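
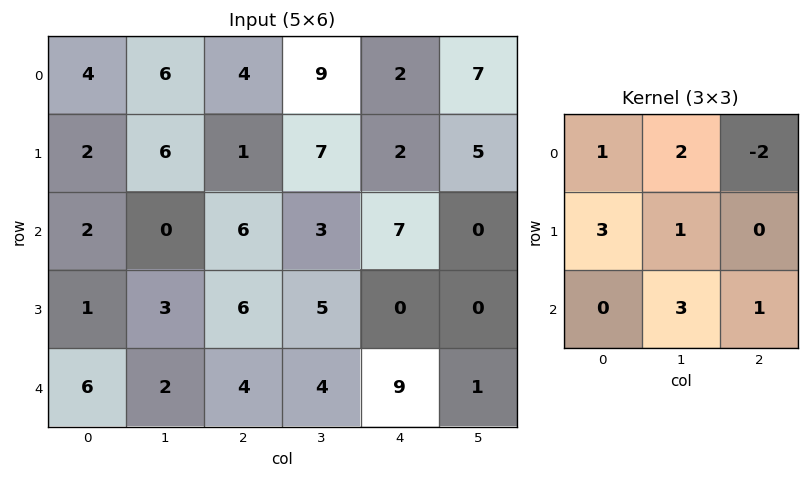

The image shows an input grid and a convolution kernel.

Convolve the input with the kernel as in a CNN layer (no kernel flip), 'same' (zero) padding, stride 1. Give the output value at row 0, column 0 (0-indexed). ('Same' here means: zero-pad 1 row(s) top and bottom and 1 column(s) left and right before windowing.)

16

The receptive field on the zero-padded input at this output position is [0 0 0 / 0 4 6 / 0 2 6]. Elementwise product with the kernel and sum: 0·1 + 0·2 + 0·-2 + 0·3 + 4·1 + 2·3 + 6·1.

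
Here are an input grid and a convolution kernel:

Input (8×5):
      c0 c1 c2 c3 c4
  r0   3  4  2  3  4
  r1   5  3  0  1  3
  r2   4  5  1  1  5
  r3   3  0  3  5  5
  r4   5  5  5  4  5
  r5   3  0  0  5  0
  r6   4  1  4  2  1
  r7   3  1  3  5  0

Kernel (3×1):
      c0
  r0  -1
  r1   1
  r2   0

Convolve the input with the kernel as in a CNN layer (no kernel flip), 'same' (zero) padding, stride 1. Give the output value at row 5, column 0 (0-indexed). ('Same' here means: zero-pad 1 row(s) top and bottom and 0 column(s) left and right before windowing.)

The receptive field on the zero-padded input at this output position is [5 / 3 / 4]. Elementwise product with the kernel and sum: 5·-1 + 3·1.

-2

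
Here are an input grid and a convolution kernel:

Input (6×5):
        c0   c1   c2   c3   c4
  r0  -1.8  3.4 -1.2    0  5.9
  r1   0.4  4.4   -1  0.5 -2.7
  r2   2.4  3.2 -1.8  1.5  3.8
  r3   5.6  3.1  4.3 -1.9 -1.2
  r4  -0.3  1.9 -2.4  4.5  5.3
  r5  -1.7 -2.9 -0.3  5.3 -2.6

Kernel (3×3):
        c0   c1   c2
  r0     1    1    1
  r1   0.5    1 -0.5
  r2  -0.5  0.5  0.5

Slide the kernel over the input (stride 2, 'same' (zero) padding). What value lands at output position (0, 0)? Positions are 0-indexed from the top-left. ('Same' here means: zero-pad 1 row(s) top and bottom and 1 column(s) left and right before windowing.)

The receptive field on the zero-padded input at this output position is [0 0 0 / 0 -1.8 3.4 / 0 0.4 4.4]. Elementwise product with the kernel and sum: 0·1 + 0·1 + 0·1 + 0·0.5 + -1.8·1 + 3.4·-0.5 + 0·-0.5 + 0.4·0.5 + 4.4·0.5.

-1.1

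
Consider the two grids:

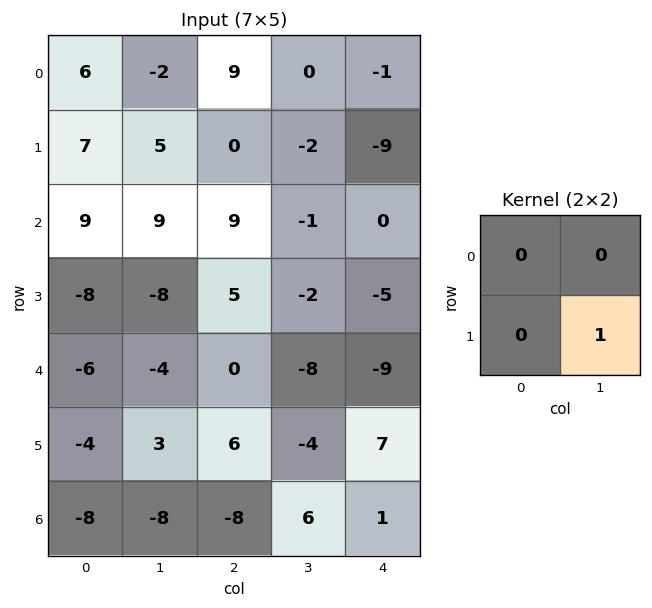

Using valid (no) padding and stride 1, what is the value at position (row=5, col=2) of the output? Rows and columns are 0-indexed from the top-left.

The receptive field on the input at this output position is [6 -4 / -8 6]. Elementwise product with the kernel and sum: 6·1.

6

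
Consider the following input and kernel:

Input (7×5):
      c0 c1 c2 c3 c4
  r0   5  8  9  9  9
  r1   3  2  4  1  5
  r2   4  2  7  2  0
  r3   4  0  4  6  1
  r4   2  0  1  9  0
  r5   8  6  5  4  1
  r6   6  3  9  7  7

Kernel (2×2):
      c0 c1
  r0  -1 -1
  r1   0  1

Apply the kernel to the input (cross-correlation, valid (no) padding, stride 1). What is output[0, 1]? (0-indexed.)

The receptive field on the input at this output position is [8 9 / 2 4]. Elementwise product with the kernel and sum: 8·-1 + 9·-1 + 4·1.

-13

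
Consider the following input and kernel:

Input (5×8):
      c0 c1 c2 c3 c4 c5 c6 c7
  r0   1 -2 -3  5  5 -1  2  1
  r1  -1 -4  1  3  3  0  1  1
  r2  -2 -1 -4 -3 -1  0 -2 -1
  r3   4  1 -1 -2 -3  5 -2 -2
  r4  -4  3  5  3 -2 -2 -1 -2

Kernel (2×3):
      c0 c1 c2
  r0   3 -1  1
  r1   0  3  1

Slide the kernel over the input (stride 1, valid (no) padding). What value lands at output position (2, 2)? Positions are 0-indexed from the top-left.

The receptive field on the input at this output position is [-4 -3 -1 / -1 -2 -3]. Elementwise product with the kernel and sum: -4·3 + -3·-1 + -1·1 + -2·3 + -3·1.

-19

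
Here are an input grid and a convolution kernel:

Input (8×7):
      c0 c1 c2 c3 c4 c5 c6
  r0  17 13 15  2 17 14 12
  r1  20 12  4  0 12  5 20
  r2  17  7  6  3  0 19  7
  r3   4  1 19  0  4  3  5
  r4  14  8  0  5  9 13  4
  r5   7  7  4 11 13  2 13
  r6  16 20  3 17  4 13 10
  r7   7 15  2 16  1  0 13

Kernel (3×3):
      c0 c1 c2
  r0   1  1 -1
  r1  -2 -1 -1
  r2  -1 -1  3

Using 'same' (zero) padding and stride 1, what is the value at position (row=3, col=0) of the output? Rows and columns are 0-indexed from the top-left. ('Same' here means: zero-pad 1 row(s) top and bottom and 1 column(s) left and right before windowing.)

The receptive field on the zero-padded input at this output position is [0 17 7 / 0 4 1 / 0 14 8]. Elementwise product with the kernel and sum: 0·1 + 17·1 + 7·-1 + 0·-2 + 4·-1 + 1·-1 + 0·-1 + 14·-1 + 8·3.

15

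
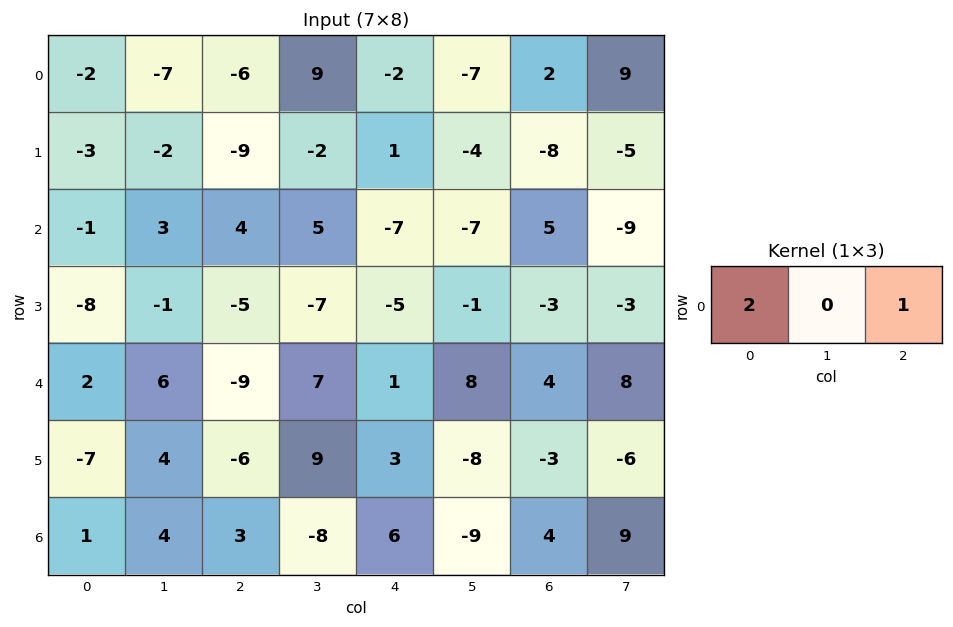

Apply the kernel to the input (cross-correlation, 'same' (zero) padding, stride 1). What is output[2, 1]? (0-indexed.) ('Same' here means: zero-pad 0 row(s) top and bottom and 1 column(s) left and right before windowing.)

The receptive field on the zero-padded input at this output position is [-1 3 4]. Elementwise product with the kernel and sum: -1·2 + 4·1.

2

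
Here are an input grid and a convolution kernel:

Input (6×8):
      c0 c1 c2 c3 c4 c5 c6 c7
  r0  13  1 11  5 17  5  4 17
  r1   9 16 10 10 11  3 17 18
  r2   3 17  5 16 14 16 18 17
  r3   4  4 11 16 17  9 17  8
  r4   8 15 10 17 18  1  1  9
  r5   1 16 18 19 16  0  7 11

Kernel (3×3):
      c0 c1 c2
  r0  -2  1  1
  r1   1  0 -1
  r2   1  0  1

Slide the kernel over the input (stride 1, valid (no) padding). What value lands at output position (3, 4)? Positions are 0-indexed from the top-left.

The receptive field on the input at this output position is [17 9 17 / 18 1 1 / 16 0 7]. Elementwise product with the kernel and sum: 17·-2 + 9·1 + 17·1 + 18·1 + 1·-1 + 16·1 + 7·1.

32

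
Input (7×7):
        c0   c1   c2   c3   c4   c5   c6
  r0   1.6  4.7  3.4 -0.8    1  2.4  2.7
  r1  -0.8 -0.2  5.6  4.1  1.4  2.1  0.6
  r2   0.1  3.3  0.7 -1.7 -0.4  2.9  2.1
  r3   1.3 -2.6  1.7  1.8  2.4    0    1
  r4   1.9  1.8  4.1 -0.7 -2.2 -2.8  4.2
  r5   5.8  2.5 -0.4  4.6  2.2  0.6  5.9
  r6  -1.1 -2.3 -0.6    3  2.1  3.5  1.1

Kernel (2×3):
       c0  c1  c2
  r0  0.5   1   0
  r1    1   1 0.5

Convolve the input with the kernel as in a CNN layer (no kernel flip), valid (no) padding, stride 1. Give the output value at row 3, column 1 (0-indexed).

The receptive field on the input at this output position is [-2.6 1.7 1.8 / 1.8 4.1 -0.7]. Elementwise product with the kernel and sum: -2.6·0.5 + 1.7·1 + 1.8·1 + 4.1·1 + -0.7·0.5.

5.95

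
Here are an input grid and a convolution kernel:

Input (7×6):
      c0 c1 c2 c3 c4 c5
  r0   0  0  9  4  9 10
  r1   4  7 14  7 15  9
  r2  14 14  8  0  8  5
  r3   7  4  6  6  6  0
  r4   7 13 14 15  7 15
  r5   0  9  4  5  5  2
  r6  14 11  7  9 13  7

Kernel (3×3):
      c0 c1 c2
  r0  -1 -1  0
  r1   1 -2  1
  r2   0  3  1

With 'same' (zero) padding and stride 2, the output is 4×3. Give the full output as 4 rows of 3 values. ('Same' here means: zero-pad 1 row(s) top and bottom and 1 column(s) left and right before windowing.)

19 35 50
7 1 -15
1 7 21
-17 -7 -20

Output[0,0]: The receptive field on the zero-padded input at this output position is [0 0 0 / 0 0 0 / 0 4 7]. Elementwise product with the kernel and sum: 0·-1 + 0·-1 + 0·1 + 0·-2 + 0·1 + 4·3 + 7·1.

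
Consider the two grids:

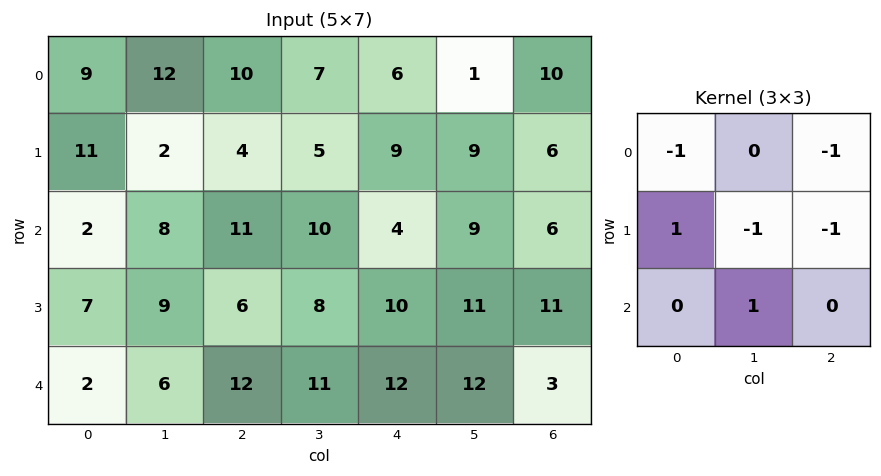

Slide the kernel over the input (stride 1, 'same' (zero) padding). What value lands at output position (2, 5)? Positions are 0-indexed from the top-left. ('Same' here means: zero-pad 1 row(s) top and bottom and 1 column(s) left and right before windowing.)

-15

The receptive field on the zero-padded input at this output position is [9 9 6 / 4 9 6 / 10 11 11]. Elementwise product with the kernel and sum: 9·-1 + 6·-1 + 4·1 + 9·-1 + 6·-1 + 11·1.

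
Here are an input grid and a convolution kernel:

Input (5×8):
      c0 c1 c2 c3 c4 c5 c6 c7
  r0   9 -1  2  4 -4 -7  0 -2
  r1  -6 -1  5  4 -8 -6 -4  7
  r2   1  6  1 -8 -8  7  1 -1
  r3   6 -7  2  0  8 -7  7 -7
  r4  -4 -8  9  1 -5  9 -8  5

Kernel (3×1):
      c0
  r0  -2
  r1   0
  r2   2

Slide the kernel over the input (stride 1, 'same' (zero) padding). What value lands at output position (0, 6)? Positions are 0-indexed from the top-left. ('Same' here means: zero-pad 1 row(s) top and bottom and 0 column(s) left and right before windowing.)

The receptive field on the zero-padded input at this output position is [0 / 0 / -4]. Elementwise product with the kernel and sum: 0·-2 + -4·2.

-8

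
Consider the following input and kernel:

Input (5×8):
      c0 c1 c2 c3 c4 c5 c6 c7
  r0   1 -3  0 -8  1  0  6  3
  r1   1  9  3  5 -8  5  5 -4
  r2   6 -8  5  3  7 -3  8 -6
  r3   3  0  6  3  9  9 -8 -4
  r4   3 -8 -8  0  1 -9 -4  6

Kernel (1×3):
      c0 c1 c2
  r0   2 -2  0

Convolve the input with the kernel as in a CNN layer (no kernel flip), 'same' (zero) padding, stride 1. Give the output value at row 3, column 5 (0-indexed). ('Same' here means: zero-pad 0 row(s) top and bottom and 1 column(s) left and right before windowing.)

The receptive field on the zero-padded input at this output position is [9 9 -8]. Elementwise product with the kernel and sum: 9·2 + 9·-2.

0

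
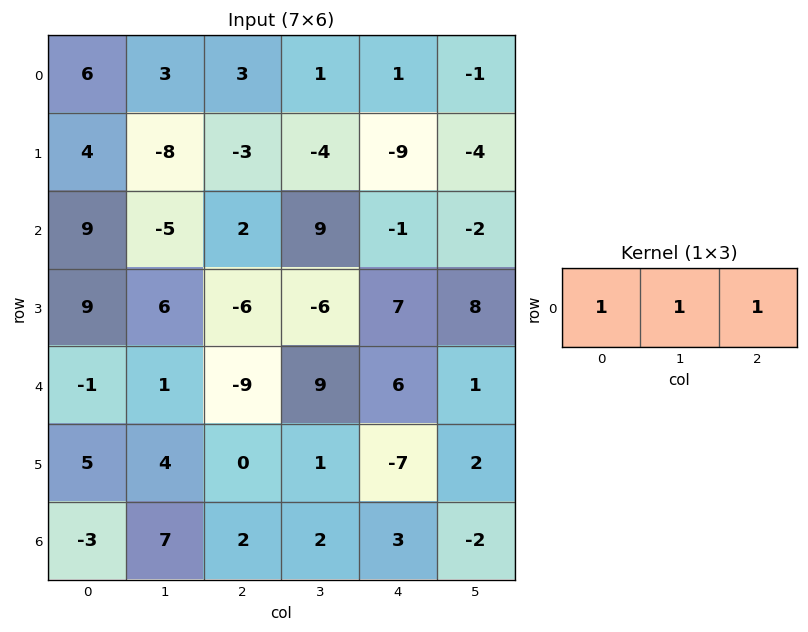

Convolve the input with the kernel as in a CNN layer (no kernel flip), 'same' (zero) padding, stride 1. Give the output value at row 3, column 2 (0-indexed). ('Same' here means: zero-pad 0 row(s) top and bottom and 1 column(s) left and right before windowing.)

The receptive field on the zero-padded input at this output position is [6 -6 -6]. Elementwise product with the kernel and sum: 6·1 + -6·1 + -6·1.

-6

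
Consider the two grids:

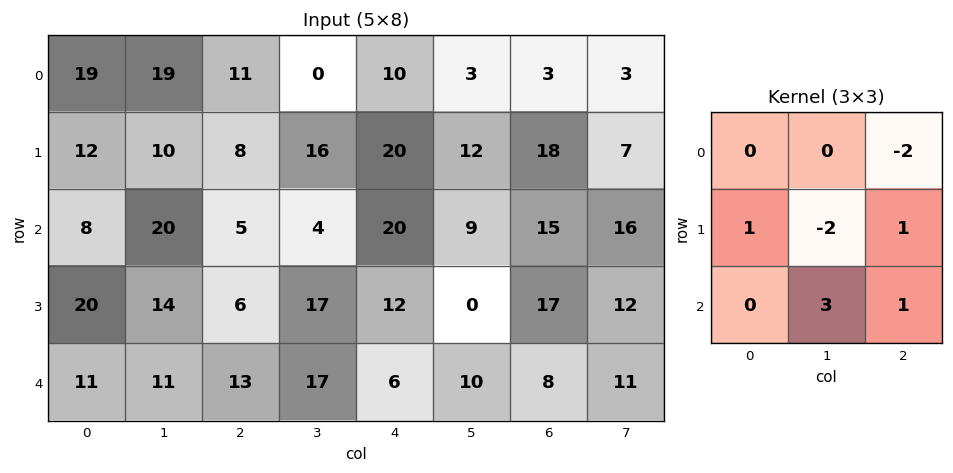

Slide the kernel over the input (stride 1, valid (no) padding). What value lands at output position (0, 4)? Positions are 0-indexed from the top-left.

The receptive field on the input at this output position is [10 3 3 / 20 12 18 / 20 9 15]. Elementwise product with the kernel and sum: 3·-2 + 20·1 + 12·-2 + 18·1 + 9·3 + 15·1.

50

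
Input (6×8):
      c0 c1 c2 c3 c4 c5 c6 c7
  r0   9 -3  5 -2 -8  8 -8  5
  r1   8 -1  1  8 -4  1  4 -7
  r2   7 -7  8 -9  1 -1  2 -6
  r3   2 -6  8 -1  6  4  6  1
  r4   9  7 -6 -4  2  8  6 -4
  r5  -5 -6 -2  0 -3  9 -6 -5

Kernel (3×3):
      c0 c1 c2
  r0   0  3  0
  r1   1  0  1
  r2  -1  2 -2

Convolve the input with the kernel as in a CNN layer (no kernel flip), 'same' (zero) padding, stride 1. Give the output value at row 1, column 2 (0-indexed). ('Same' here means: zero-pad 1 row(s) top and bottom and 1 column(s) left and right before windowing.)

63

The receptive field on the zero-padded input at this output position is [-3 5 -2 / -1 1 8 / -7 8 -9]. Elementwise product with the kernel and sum: 5·3 + -1·1 + 8·1 + -7·-1 + 8·2 + -9·-2.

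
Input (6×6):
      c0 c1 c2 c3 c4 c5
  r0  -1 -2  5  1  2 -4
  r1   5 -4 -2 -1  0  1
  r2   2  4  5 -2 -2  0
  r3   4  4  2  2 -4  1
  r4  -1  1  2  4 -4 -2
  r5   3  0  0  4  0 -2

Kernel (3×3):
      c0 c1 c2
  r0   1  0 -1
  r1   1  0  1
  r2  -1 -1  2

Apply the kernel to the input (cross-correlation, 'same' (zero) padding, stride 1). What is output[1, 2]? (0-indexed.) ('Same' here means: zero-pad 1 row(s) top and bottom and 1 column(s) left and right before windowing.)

The receptive field on the zero-padded input at this output position is [-2 5 1 / -4 -2 -1 / 4 5 -2]. Elementwise product with the kernel and sum: -2·1 + 1·-1 + -4·1 + -1·1 + 4·-1 + 5·-1 + -2·2.

-21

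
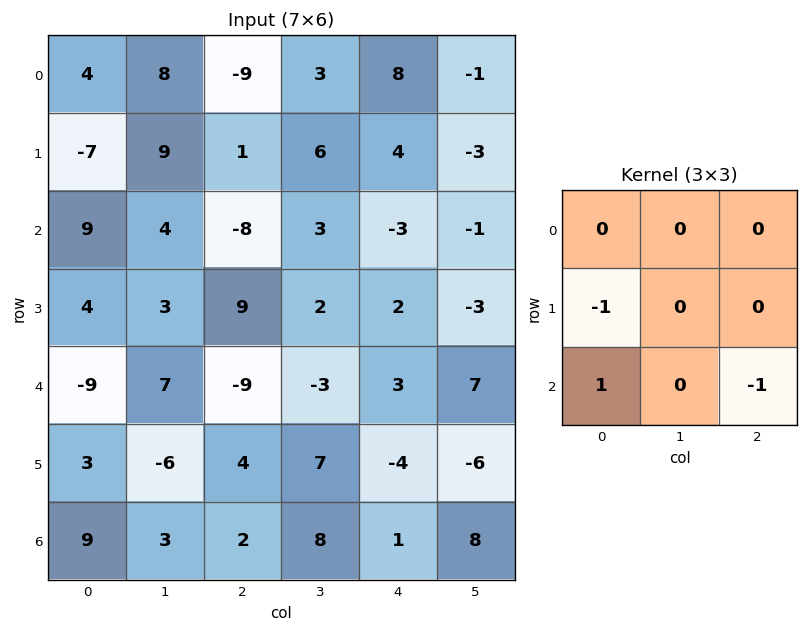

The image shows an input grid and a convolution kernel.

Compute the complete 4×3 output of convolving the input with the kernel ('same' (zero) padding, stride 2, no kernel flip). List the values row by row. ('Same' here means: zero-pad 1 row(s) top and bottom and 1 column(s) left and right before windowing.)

Output[0,0]: The receptive field on the zero-padded input at this output position is [0 0 0 / 0 4 8 / 0 -7 9]. Elementwise product with the kernel and sum: 0·-1 + 0·1 + 9·-1.

-9 -5 6
-3 -3 2
6 -20 16
0 -3 -8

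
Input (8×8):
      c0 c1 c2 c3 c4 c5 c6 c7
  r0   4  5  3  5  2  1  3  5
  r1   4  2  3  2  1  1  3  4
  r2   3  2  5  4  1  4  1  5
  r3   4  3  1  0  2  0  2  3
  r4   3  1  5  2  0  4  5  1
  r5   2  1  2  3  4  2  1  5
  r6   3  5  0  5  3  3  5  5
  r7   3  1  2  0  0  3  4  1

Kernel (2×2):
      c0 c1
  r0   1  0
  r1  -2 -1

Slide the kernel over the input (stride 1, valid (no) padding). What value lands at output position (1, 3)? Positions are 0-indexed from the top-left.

The receptive field on the input at this output position is [2 1 / 4 1]. Elementwise product with the kernel and sum: 2·1 + 4·-2 + 1·-1.

-7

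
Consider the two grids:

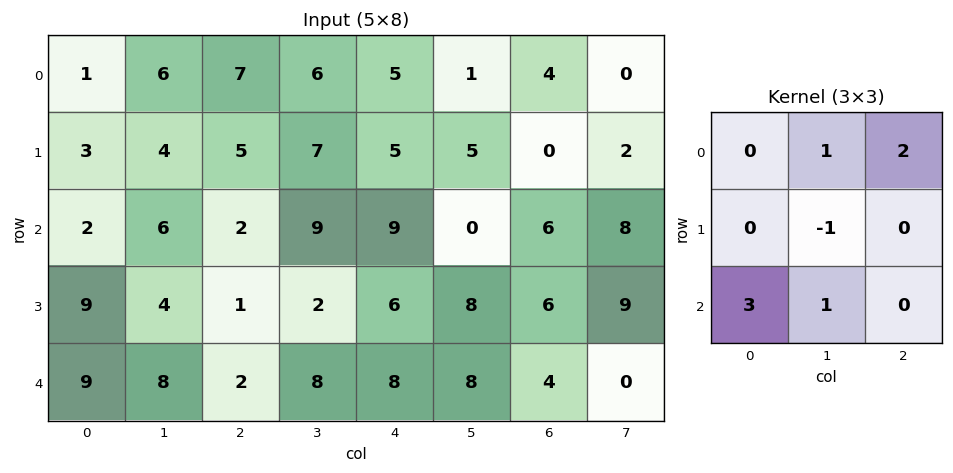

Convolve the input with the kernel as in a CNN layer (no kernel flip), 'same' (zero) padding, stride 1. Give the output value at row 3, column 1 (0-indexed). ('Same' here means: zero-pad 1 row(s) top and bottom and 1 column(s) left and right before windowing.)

The receptive field on the zero-padded input at this output position is [2 6 2 / 9 4 1 / 9 8 2]. Elementwise product with the kernel and sum: 6·1 + 2·2 + 4·-1 + 9·3 + 8·1.

41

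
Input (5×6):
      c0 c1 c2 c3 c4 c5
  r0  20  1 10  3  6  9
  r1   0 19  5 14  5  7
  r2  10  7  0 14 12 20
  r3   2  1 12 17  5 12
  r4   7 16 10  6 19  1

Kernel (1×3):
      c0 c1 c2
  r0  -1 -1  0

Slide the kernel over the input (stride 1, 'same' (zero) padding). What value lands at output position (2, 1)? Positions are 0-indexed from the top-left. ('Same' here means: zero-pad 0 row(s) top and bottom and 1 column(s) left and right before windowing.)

The receptive field on the zero-padded input at this output position is [10 7 0]. Elementwise product with the kernel and sum: 10·-1 + 7·-1.

-17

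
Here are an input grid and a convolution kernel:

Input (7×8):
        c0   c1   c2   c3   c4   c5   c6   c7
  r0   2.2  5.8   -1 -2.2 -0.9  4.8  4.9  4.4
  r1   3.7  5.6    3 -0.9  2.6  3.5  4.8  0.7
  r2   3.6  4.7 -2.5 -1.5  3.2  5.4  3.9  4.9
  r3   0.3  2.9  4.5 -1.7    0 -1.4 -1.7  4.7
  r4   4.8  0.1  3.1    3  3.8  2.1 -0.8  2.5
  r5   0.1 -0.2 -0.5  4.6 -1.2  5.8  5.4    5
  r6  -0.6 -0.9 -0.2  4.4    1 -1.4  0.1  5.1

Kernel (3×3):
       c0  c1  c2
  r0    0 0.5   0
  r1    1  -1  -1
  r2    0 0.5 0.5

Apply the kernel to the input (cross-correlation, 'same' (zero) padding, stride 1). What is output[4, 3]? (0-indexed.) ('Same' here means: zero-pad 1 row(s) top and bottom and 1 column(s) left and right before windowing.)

The receptive field on the zero-padded input at this output position is [4.5 -1.7 0 / 3.1 3 3.8 / -0.5 4.6 -1.2]. Elementwise product with the kernel and sum: -1.7·0.5 + 3.1·1 + 3·-1 + 3.8·-1 + 4.6·0.5 + -1.2·0.5.

-2.85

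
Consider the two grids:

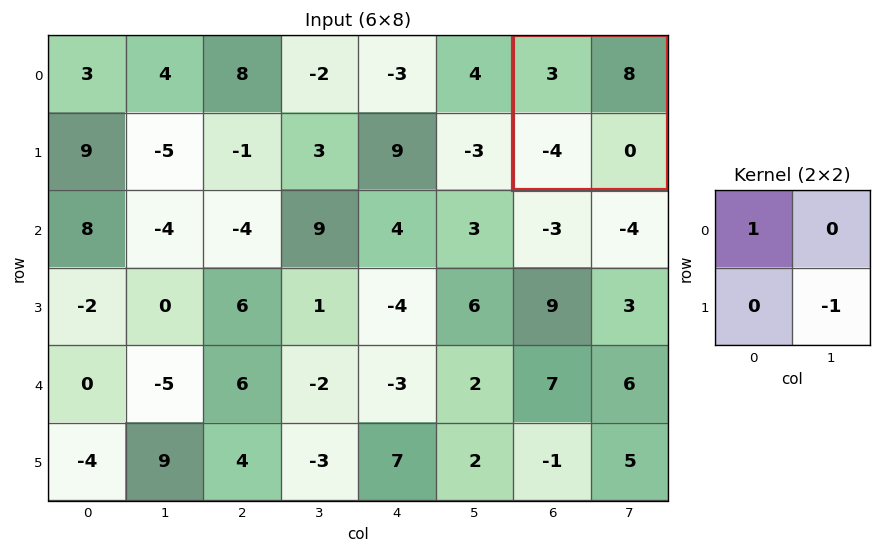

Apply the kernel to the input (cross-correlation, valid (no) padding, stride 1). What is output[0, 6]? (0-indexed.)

The receptive field on the input at this output position is [3 8 / -4 0]. Elementwise product with the kernel and sum: 3·1 + 0·-1.

3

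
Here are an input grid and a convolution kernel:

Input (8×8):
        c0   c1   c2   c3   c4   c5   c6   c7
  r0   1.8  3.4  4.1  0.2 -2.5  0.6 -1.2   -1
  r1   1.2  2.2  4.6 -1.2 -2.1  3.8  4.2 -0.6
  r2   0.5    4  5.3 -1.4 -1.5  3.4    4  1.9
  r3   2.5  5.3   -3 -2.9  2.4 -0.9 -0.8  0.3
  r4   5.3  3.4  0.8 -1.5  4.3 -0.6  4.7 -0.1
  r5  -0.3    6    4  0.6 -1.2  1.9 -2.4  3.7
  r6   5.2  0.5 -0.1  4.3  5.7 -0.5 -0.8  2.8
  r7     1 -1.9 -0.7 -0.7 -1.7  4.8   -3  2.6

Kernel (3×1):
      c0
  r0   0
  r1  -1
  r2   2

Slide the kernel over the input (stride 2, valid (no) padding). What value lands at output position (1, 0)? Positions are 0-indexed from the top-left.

The receptive field on the input at this output position is [0.5 / 2.5 / 5.3]. Elementwise product with the kernel and sum: 2.5·-1 + 5.3·2.

8.1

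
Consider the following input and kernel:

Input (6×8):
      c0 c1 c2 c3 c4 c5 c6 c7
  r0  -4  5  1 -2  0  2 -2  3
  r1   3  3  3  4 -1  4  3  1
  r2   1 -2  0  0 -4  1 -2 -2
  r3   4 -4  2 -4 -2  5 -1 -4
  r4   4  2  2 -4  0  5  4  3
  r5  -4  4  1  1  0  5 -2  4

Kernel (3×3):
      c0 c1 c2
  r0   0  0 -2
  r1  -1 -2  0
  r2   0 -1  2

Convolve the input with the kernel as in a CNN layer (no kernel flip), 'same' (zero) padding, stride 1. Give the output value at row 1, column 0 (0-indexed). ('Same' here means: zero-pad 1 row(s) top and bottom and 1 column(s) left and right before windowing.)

The receptive field on the zero-padded input at this output position is [0 -4 5 / 0 3 3 / 0 1 -2]. Elementwise product with the kernel and sum: 5·-2 + 0·-1 + 3·-2 + 1·-1 + -2·2.

-21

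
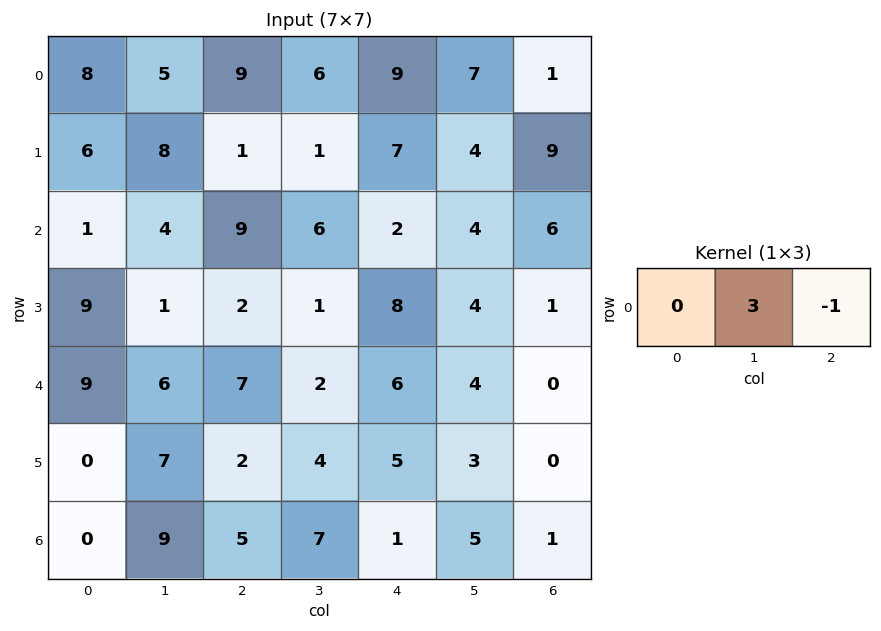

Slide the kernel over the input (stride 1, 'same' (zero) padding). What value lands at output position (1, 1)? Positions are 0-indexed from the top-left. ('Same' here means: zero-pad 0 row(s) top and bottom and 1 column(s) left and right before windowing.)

23

The receptive field on the zero-padded input at this output position is [6 8 1]. Elementwise product with the kernel and sum: 8·3 + 1·-1.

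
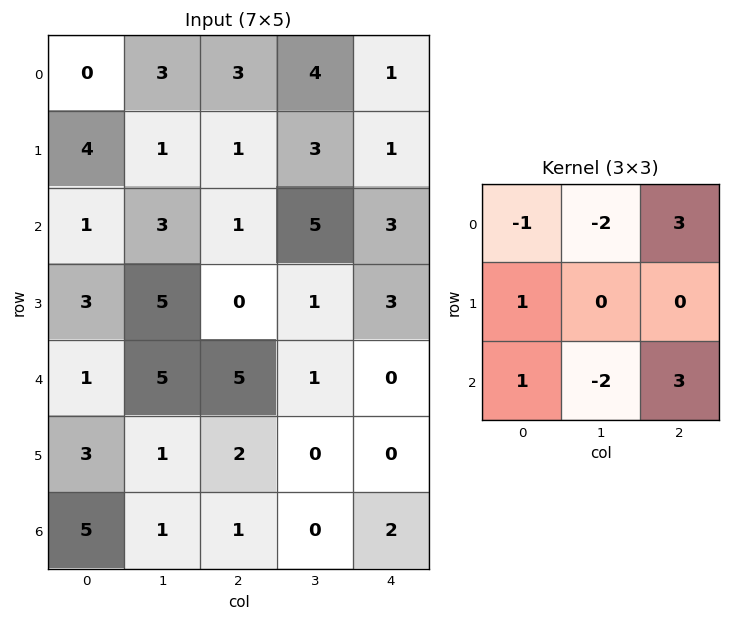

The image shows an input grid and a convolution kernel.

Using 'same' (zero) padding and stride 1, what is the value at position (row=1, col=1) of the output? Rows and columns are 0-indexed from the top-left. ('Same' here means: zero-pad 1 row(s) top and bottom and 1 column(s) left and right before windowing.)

The receptive field on the zero-padded input at this output position is [0 3 3 / 4 1 1 / 1 3 1]. Elementwise product with the kernel and sum: 0·-1 + 3·-2 + 3·3 + 4·1 + 1·1 + 3·-2 + 1·3.

5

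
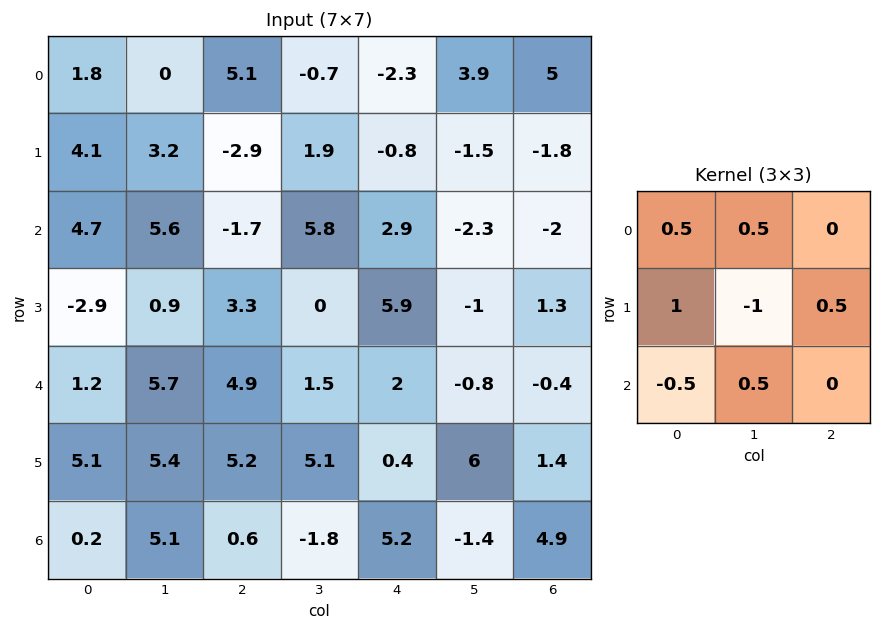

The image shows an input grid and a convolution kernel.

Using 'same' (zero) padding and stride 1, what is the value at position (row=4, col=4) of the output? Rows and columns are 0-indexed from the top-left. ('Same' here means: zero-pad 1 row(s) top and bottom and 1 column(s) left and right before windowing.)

-0.3

The receptive field on the zero-padded input at this output position is [0 5.9 -1 / 1.5 2 -0.8 / 5.1 0.4 6]. Elementwise product with the kernel and sum: 0·0.5 + 5.9·0.5 + 1.5·1 + 2·-1 + -0.8·0.5 + 5.1·-0.5 + 0.4·0.5.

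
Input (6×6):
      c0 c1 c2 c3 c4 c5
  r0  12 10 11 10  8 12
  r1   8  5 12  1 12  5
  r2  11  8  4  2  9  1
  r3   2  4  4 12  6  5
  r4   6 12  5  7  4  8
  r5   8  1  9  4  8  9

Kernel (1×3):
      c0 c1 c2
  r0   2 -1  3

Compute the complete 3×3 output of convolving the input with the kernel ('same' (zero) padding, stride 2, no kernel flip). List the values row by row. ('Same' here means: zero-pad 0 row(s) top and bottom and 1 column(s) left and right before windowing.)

Output[0,0]: The receptive field on the zero-padded input at this output position is [0 12 10]. Elementwise product with the kernel and sum: 0·2 + 12·-1 + 10·3.

18 39 48
13 18 -2
30 40 34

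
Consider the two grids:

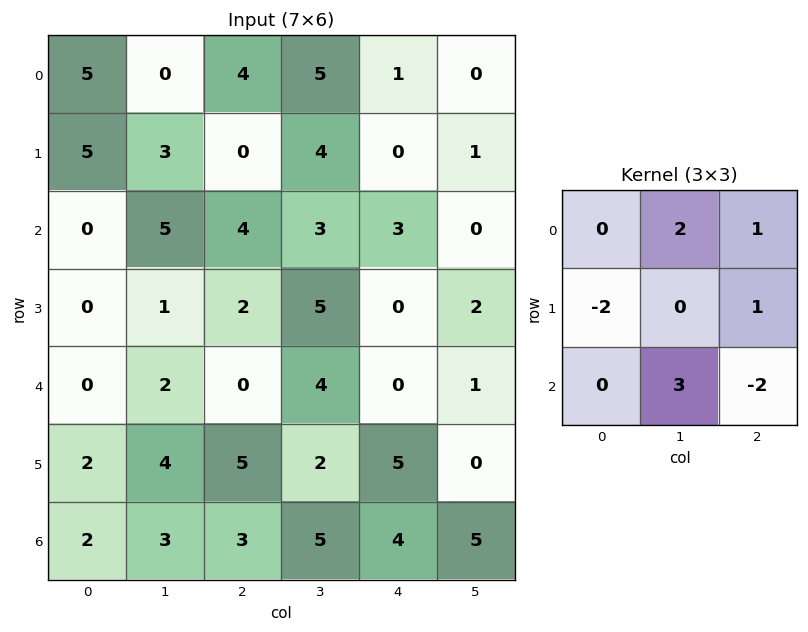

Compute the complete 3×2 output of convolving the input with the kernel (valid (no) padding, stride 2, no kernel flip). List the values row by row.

Output[0,0]: The receptive field on the input at this output position is [5 0 4 / 5 3 0 / 0 5 4]. Elementwise product with the kernel and sum: 0·2 + 4·1 + 5·-2 + 0·1 + 5·3 + 4·-2.
Output[0,1]: The receptive field on the input at this output position is [4 5 1 / 0 4 0 / 4 3 3]. Elementwise product with the kernel and sum: 5·2 + 1·1 + 0·-2 + 0·1 + 3·3 + 3·-2.

1 14
22 17
8 10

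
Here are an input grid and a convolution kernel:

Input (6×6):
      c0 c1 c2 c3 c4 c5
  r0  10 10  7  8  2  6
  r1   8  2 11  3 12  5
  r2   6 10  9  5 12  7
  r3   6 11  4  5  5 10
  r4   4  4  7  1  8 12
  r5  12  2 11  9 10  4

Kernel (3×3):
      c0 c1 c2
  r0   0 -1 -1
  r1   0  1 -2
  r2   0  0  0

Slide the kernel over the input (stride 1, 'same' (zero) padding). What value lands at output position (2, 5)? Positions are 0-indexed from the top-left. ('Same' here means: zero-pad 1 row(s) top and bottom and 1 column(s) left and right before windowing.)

2

The receptive field on the zero-padded input at this output position is [12 5 0 / 12 7 0 / 5 10 0]. Elementwise product with the kernel and sum: 5·-1 + 0·-1 + 7·1 + 0·-2.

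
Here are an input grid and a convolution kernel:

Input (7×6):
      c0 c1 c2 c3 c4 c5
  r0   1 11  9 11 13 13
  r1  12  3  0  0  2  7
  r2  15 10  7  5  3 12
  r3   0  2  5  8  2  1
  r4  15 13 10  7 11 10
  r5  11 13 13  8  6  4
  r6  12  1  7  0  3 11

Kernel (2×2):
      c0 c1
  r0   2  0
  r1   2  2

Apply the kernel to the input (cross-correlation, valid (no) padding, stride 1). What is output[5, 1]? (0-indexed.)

The receptive field on the input at this output position is [13 13 / 1 7]. Elementwise product with the kernel and sum: 13·2 + 1·2 + 7·2.

42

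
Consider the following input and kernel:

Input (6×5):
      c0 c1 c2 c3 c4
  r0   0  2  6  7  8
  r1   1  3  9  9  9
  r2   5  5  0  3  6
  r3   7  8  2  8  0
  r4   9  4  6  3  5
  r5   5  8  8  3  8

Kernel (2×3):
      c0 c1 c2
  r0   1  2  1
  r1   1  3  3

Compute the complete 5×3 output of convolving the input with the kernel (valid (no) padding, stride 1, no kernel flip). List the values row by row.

Output[0,0]: The receptive field on the input at this output position is [0 2 6 / 1 3 9]. Elementwise product with the kernel and sum: 0·1 + 2·2 + 6·1 + 1·1 + 3·3 + 9·3.

47 78 91
36 44 63
52 46 38
64 51 48
76 60 58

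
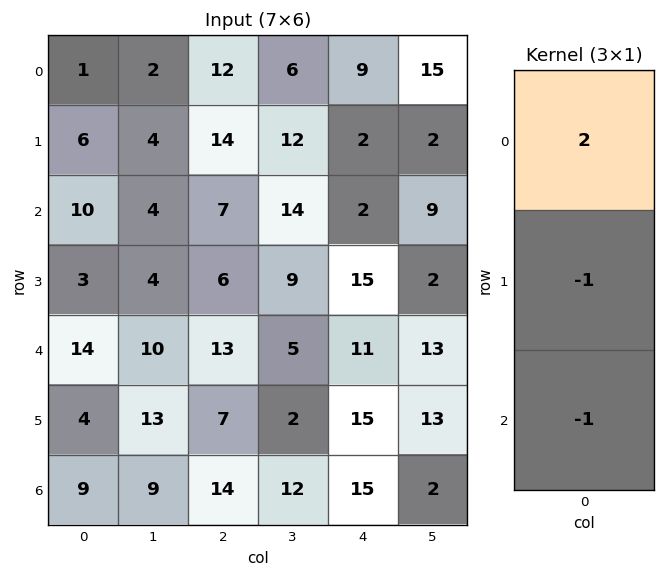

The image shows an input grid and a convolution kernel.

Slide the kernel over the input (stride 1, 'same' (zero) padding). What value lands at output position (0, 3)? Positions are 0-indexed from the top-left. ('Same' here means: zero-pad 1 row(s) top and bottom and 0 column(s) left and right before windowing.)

-18

The receptive field on the zero-padded input at this output position is [0 / 6 / 12]. Elementwise product with the kernel and sum: 0·2 + 6·-1 + 12·-1.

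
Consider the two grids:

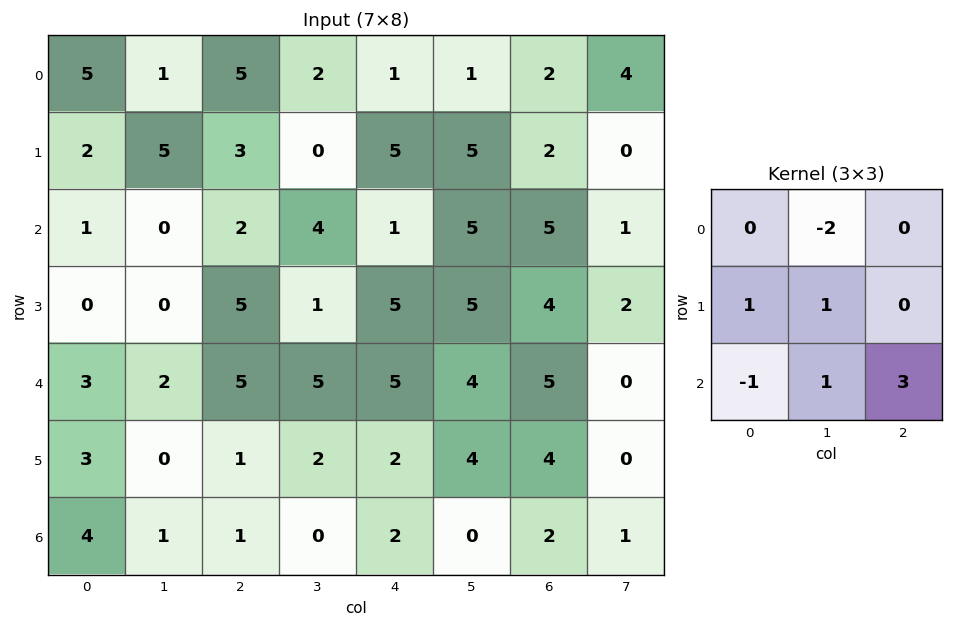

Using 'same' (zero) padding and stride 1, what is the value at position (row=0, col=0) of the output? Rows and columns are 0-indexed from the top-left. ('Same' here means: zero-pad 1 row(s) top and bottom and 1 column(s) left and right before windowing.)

22

The receptive field on the zero-padded input at this output position is [0 0 0 / 0 5 1 / 0 2 5]. Elementwise product with the kernel and sum: 0·-2 + 0·1 + 5·1 + 0·-1 + 2·1 + 5·3.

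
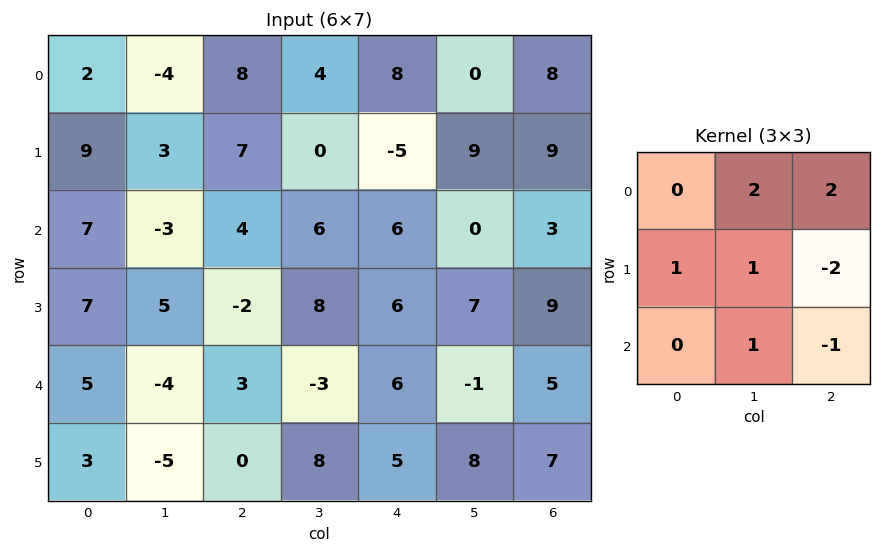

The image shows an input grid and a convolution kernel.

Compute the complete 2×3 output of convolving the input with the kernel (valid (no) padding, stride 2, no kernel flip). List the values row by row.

Output[0,0]: The receptive field on the input at this output position is [2 -4 8 / 9 3 7 / 7 -3 4]. Elementwise product with the kernel and sum: -4·2 + 8·2 + 9·1 + 3·1 + 7·-2 + -3·1 + 4·-1.

-1 41 -1
11 9 -5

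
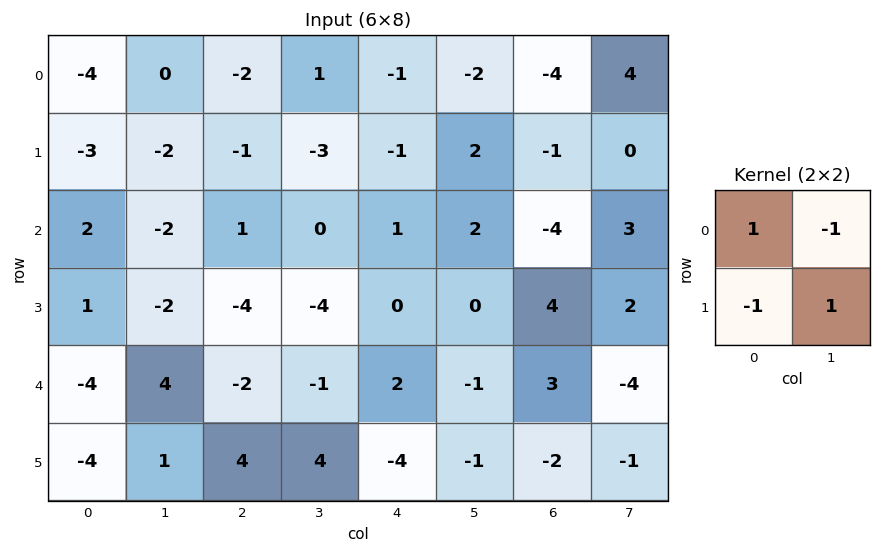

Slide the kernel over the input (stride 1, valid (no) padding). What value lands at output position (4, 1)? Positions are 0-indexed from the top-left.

The receptive field on the input at this output position is [4 -2 / 1 4]. Elementwise product with the kernel and sum: 4·1 + -2·-1 + 1·-1 + 4·1.

9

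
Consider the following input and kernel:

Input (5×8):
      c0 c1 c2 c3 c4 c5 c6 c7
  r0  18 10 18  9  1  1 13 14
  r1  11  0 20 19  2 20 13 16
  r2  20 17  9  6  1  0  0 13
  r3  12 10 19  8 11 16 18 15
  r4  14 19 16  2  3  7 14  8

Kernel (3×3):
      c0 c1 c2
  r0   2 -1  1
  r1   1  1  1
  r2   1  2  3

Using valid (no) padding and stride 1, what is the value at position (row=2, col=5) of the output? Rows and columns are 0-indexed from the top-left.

121

The receptive field on the input at this output position is [0 0 13 / 16 18 15 / 7 14 8]. Elementwise product with the kernel and sum: 0·2 + 0·-1 + 13·1 + 16·1 + 18·1 + 15·1 + 7·1 + 14·2 + 8·3.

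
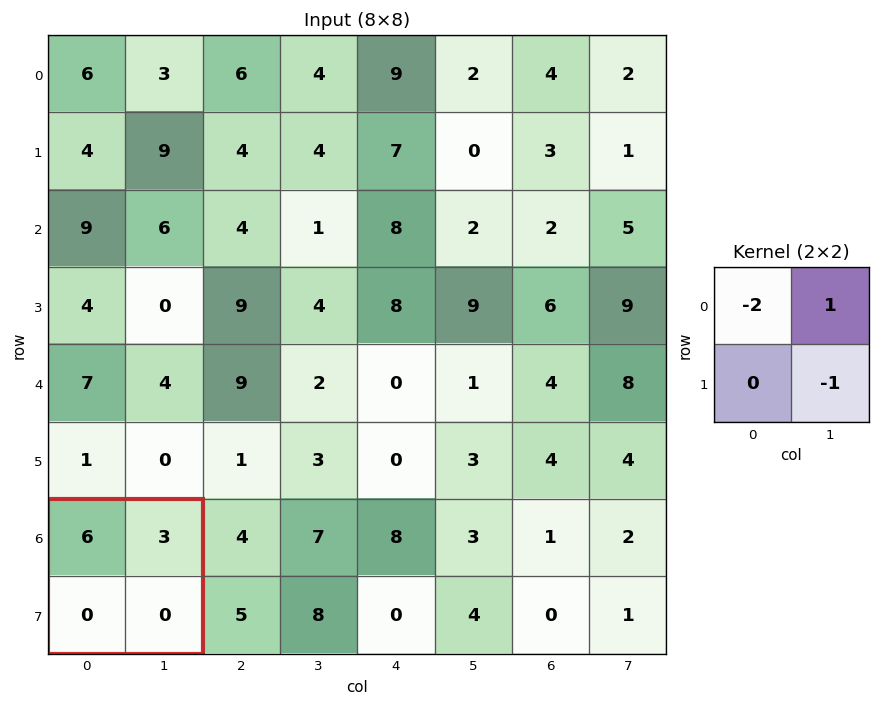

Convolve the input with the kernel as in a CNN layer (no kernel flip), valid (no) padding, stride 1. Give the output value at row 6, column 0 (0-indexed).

-9

The receptive field on the input at this output position is [6 3 / 0 0]. Elementwise product with the kernel and sum: 6·-2 + 3·1 + 0·-1.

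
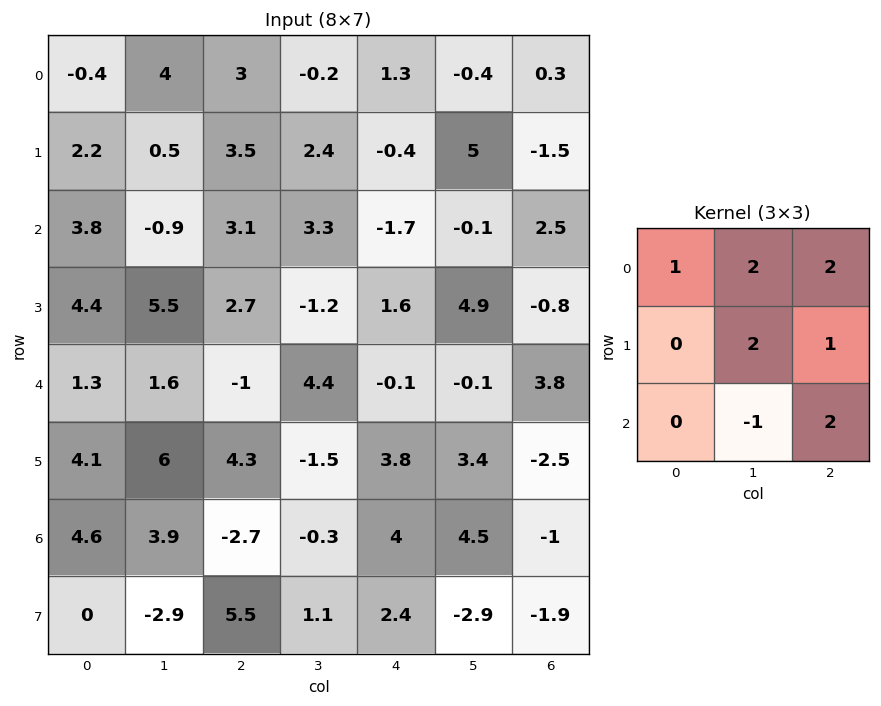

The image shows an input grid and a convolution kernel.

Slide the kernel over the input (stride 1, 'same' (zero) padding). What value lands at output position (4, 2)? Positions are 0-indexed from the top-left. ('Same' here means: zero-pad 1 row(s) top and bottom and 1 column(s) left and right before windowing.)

The receptive field on the zero-padded input at this output position is [5.5 2.7 -1.2 / 1.6 -1 4.4 / 6 4.3 -1.5]. Elementwise product with the kernel and sum: 5.5·1 + 2.7·2 + -1.2·2 + -1·2 + 4.4·1 + 4.3·-1 + -1.5·2.

3.6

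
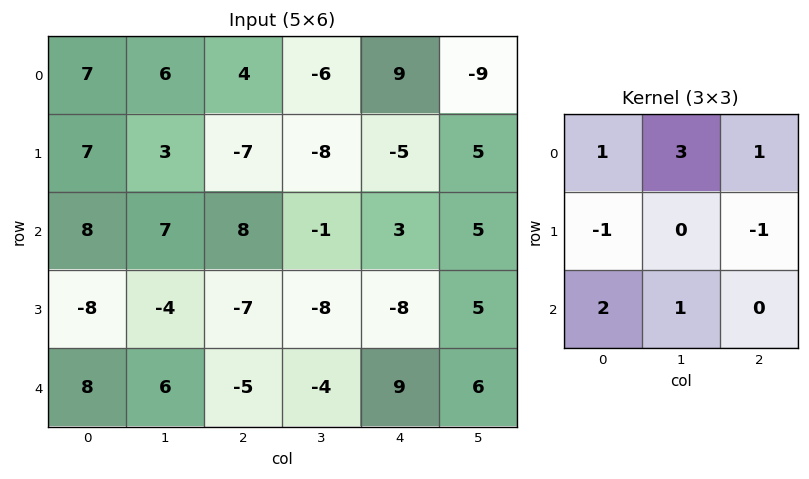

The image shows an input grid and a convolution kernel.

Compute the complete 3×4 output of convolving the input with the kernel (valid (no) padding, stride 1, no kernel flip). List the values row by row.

52 39 22 16
-27 -47 -69 -46
74 49 9 17

Output[0,0]: The receptive field on the input at this output position is [7 6 4 / 7 3 -7 / 8 7 8]. Elementwise product with the kernel and sum: 7·1 + 6·3 + 4·1 + 7·-1 + -7·-1 + 8·2 + 7·1.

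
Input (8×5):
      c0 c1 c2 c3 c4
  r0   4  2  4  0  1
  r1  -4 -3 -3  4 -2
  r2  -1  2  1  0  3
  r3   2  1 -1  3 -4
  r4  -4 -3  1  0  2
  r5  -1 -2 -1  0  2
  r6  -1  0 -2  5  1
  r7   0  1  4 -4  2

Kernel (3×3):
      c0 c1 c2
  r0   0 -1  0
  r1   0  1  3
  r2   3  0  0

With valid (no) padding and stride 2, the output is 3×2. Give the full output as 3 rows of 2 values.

-17 1
-16 -6
-5 0

Output[0,0]: The receptive field on the input at this output position is [4 2 4 / -4 -3 -3 / -1 2 1]. Elementwise product with the kernel and sum: 2·-1 + -3·1 + -3·3 + -1·3.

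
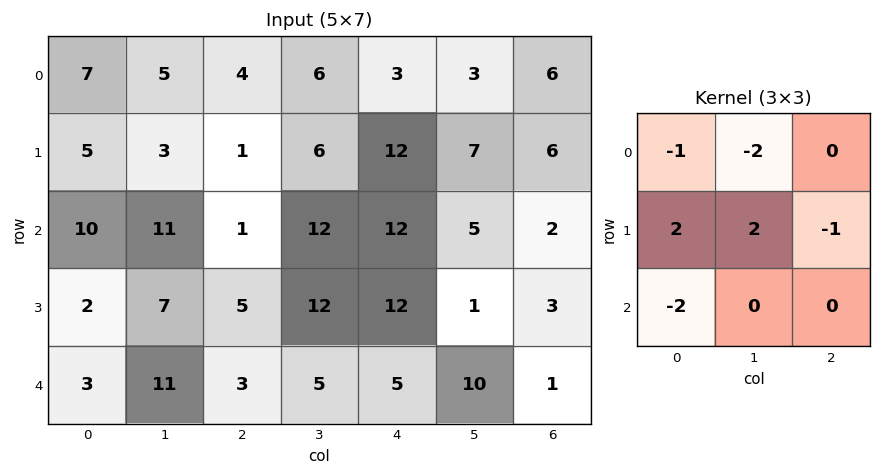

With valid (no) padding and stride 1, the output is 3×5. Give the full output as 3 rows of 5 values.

Output[0,0]: The receptive field on the input at this output position is [7 5 4 / 5 3 1 / 10 11 1]. Elementwise product with the kernel and sum: 7·-1 + 5·-2 + 5·2 + 3·2 + 1·-1 + 10·-2.

-22 -33 -16 -7 -1
26 -7 -9 -11 -18
-25 -23 -9 1 -9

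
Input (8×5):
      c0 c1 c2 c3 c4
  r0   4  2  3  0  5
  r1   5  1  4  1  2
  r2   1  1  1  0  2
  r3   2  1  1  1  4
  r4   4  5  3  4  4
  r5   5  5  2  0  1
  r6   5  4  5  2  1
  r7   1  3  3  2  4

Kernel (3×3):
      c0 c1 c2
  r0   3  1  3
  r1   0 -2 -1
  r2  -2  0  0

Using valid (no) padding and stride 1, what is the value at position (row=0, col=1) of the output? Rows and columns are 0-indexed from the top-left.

The receptive field on the input at this output position is [2 3 0 / 1 4 1 / 1 1 0]. Elementwise product with the kernel and sum: 2·3 + 3·1 + 0·3 + 4·-2 + 1·-1 + 1·-2.

-2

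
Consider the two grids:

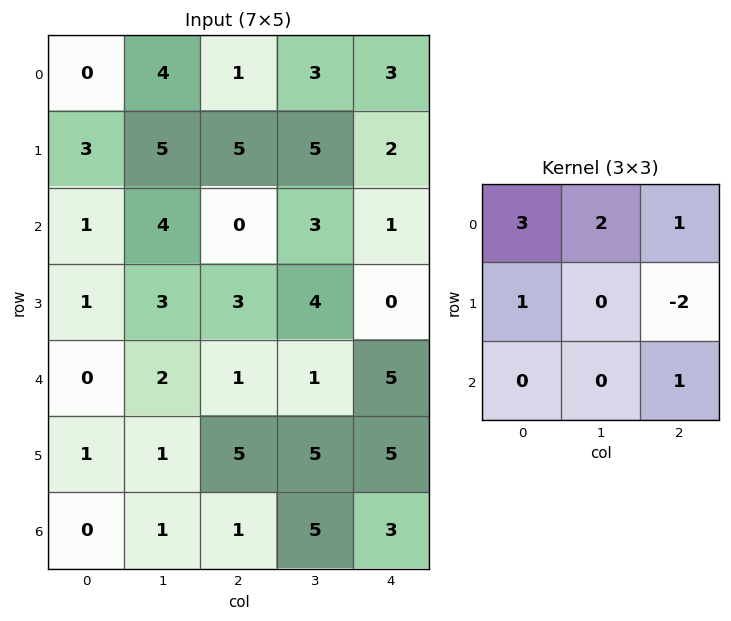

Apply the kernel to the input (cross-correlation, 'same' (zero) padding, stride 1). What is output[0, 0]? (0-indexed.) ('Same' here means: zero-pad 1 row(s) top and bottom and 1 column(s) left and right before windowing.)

-3

The receptive field on the zero-padded input at this output position is [0 0 0 / 0 0 4 / 0 3 5]. Elementwise product with the kernel and sum: 0·3 + 0·2 + 0·1 + 0·1 + 4·-2 + 5·1.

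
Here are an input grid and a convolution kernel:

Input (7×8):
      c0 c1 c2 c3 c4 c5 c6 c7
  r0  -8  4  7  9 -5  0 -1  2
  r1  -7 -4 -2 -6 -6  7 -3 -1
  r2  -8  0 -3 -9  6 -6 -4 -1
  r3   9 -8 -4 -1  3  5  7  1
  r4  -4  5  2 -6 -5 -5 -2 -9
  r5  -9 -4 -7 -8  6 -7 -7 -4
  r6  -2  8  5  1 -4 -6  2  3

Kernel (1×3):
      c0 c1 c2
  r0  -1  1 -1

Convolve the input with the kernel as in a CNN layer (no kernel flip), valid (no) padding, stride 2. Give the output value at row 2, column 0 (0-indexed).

The receptive field on the input at this output position is [-4 5 2]. Elementwise product with the kernel and sum: -4·-1 + 5·1 + 2·-1.

7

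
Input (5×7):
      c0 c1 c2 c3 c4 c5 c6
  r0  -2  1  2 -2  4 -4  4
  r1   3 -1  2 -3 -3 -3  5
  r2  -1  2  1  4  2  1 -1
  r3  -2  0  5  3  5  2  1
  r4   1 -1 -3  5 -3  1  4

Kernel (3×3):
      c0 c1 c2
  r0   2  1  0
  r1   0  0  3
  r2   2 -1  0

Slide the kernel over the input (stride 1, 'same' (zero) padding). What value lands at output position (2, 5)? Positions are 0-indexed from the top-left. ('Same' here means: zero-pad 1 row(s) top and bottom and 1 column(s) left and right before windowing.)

The receptive field on the zero-padded input at this output position is [-3 -3 5 / 2 1 -1 / 5 2 1]. Elementwise product with the kernel and sum: -3·2 + -3·1 + -1·3 + 5·2 + 2·-1.

-4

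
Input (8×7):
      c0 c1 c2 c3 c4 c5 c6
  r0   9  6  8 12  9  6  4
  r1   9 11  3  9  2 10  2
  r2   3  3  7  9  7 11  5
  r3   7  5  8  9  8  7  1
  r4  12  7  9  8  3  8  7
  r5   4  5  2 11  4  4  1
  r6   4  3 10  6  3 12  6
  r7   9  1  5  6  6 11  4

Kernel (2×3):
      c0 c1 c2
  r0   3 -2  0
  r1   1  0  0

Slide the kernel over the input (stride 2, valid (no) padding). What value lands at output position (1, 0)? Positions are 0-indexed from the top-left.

10

The receptive field on the input at this output position is [3 3 7 / 7 5 8]. Elementwise product with the kernel and sum: 3·3 + 3·-2 + 7·1.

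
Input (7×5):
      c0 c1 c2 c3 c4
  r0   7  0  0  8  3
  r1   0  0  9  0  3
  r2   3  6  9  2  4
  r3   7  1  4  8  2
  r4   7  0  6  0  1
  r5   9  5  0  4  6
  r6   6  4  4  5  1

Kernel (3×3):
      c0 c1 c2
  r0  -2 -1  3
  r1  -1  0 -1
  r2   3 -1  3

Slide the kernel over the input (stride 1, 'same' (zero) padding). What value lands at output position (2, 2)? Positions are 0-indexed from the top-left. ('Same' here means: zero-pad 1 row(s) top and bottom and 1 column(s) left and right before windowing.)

The receptive field on the zero-padded input at this output position is [0 9 0 / 6 9 2 / 1 4 8]. Elementwise product with the kernel and sum: 0·-2 + 9·-1 + 0·3 + 6·-1 + 2·-1 + 1·3 + 4·-1 + 8·3.

6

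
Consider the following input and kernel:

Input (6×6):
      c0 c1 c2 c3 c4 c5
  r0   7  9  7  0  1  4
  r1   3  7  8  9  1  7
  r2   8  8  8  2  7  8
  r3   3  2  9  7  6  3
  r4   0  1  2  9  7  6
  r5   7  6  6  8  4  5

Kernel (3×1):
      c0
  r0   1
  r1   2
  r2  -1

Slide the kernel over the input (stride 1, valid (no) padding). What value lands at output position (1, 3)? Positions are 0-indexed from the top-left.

The receptive field on the input at this output position is [9 / 2 / 7]. Elementwise product with the kernel and sum: 9·1 + 2·2 + 7·-1.

6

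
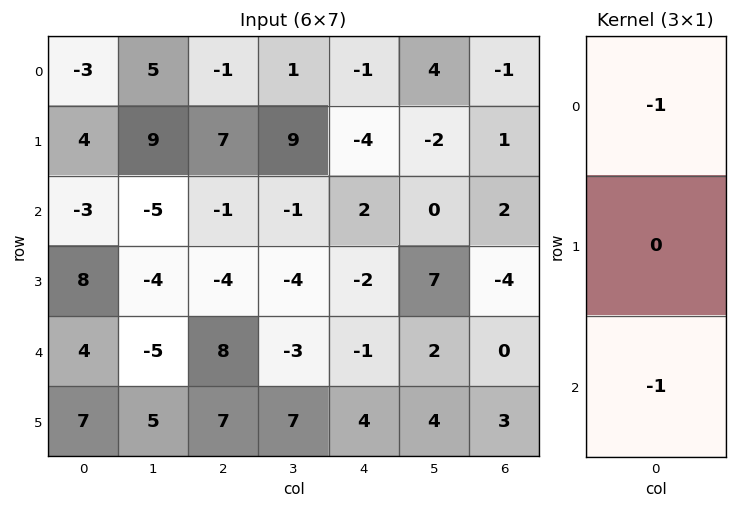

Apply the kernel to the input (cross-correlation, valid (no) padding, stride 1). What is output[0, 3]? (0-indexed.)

The receptive field on the input at this output position is [1 / 9 / -1]. Elementwise product with the kernel and sum: 1·-1 + -1·-1.

0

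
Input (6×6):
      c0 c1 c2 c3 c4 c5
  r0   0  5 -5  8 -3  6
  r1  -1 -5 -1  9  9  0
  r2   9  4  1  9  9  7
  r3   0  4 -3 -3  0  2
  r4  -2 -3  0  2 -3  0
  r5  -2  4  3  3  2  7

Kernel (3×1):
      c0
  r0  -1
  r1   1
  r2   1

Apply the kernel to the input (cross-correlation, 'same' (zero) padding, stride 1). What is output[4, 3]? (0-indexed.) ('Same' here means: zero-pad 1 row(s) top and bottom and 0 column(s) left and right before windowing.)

The receptive field on the zero-padded input at this output position is [-3 / 2 / 3]. Elementwise product with the kernel and sum: -3·-1 + 2·1 + 3·1.

8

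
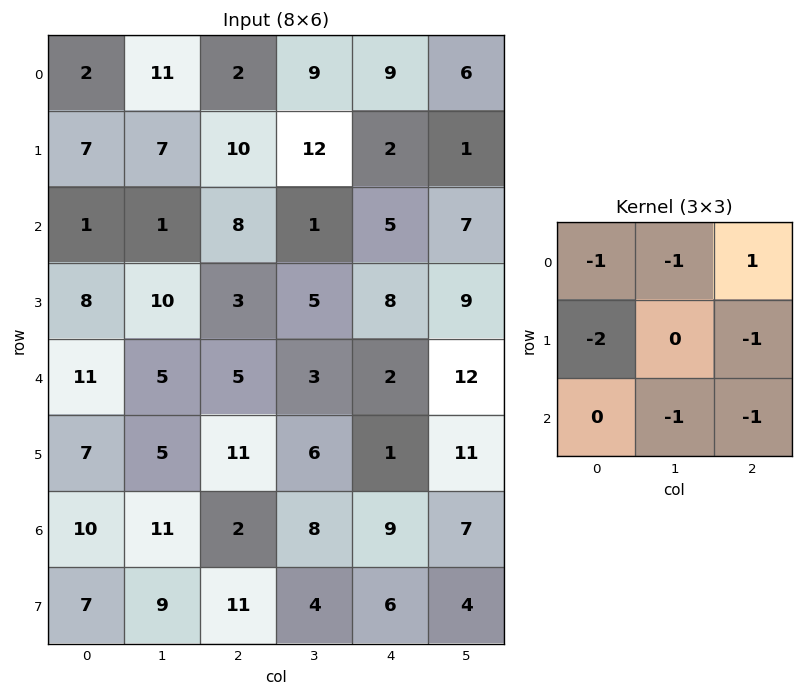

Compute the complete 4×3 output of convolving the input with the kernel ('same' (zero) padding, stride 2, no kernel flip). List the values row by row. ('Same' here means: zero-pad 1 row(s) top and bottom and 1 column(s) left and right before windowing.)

-25 -53 -27
-19 -16 -39
-15 -38 -34
-29 -55 -29

Output[0,0]: The receptive field on the zero-padded input at this output position is [0 0 0 / 0 2 11 / 0 7 7]. Elementwise product with the kernel and sum: 0·-1 + 0·-1 + 0·1 + 0·-2 + 11·-1 + 7·-1 + 7·-1.
Output[0,1]: The receptive field on the zero-padded input at this output position is [0 0 0 / 11 2 9 / 7 10 12]. Elementwise product with the kernel and sum: 0·-1 + 0·-1 + 0·1 + 11·-2 + 9·-1 + 10·-1 + 12·-1.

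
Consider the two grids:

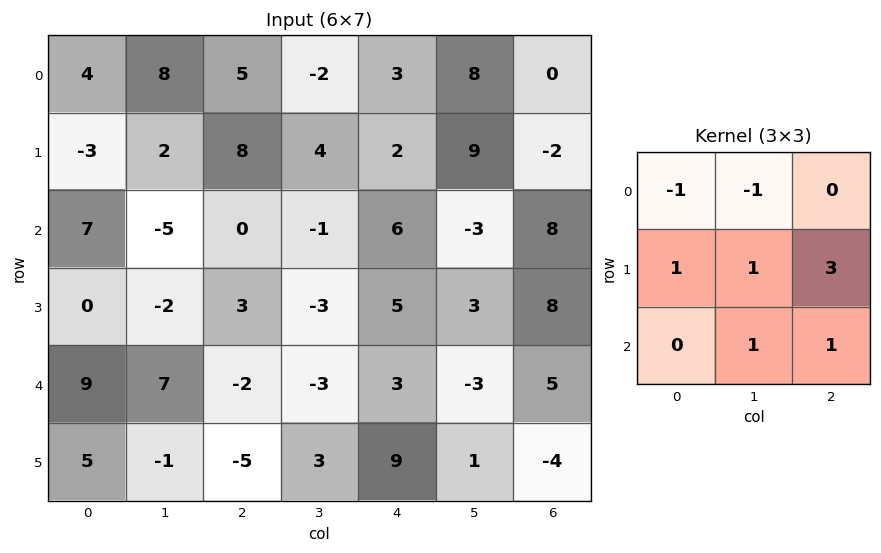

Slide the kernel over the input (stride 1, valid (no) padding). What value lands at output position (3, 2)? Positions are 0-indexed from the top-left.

16

The receptive field on the input at this output position is [3 -3 5 / -2 -3 3 / -5 3 9]. Elementwise product with the kernel and sum: 3·-1 + -3·-1 + -2·1 + -3·1 + 3·3 + 3·1 + 9·1.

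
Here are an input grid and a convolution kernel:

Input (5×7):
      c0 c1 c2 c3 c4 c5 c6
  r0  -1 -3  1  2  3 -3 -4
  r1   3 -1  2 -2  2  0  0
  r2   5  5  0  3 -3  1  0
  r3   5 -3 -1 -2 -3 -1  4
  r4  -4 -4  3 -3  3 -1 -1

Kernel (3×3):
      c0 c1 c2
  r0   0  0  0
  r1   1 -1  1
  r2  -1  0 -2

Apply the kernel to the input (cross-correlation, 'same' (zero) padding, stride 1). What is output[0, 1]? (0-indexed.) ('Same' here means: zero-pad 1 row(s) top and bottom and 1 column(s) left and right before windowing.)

-4

The receptive field on the zero-padded input at this output position is [0 0 0 / -1 -3 1 / 3 -1 2]. Elementwise product with the kernel and sum: -1·1 + -3·-1 + 1·1 + 3·-1 + 2·-2.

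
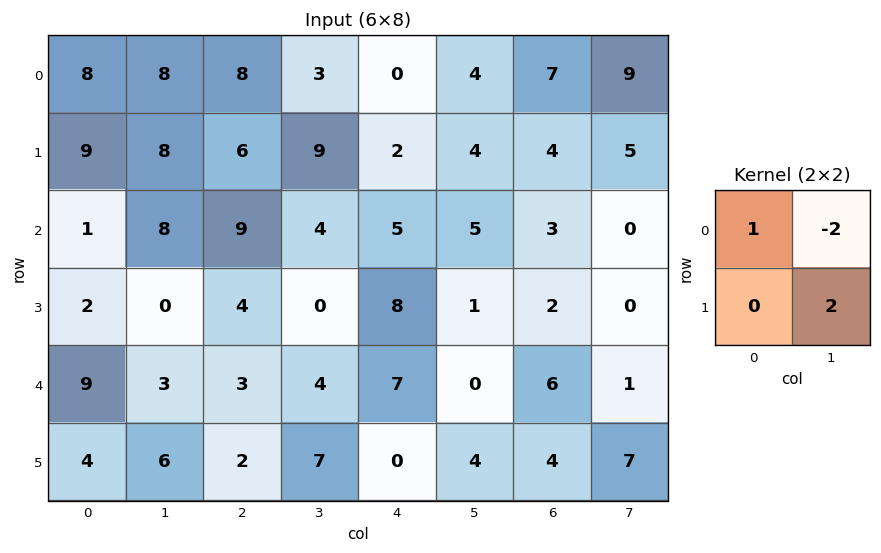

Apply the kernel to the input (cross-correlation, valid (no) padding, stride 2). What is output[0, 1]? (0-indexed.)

The receptive field on the input at this output position is [8 3 / 6 9]. Elementwise product with the kernel and sum: 8·1 + 3·-2 + 9·2.

20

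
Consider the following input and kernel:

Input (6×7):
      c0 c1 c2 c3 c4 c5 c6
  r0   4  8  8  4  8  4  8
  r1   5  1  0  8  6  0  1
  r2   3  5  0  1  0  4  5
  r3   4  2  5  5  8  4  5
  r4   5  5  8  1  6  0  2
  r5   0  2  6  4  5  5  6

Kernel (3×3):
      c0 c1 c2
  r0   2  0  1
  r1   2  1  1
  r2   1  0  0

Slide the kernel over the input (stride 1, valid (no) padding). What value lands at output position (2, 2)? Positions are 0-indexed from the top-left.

The receptive field on the input at this output position is [0 1 0 / 5 5 8 / 8 1 6]. Elementwise product with the kernel and sum: 0·2 + 0·1 + 5·2 + 5·1 + 8·1 + 8·1.

31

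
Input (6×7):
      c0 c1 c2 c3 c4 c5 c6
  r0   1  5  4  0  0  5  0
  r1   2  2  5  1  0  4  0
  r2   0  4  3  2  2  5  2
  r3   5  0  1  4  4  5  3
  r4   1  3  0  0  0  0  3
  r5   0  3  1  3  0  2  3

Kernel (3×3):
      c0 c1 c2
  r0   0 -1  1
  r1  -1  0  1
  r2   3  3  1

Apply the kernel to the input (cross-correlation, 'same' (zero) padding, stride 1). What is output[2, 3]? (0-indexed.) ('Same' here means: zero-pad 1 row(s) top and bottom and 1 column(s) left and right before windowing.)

The receptive field on the zero-padded input at this output position is [5 1 0 / 3 2 2 / 1 4 4]. Elementwise product with the kernel and sum: 1·-1 + 0·1 + 3·-1 + 2·1 + 1·3 + 4·3 + 4·1.

17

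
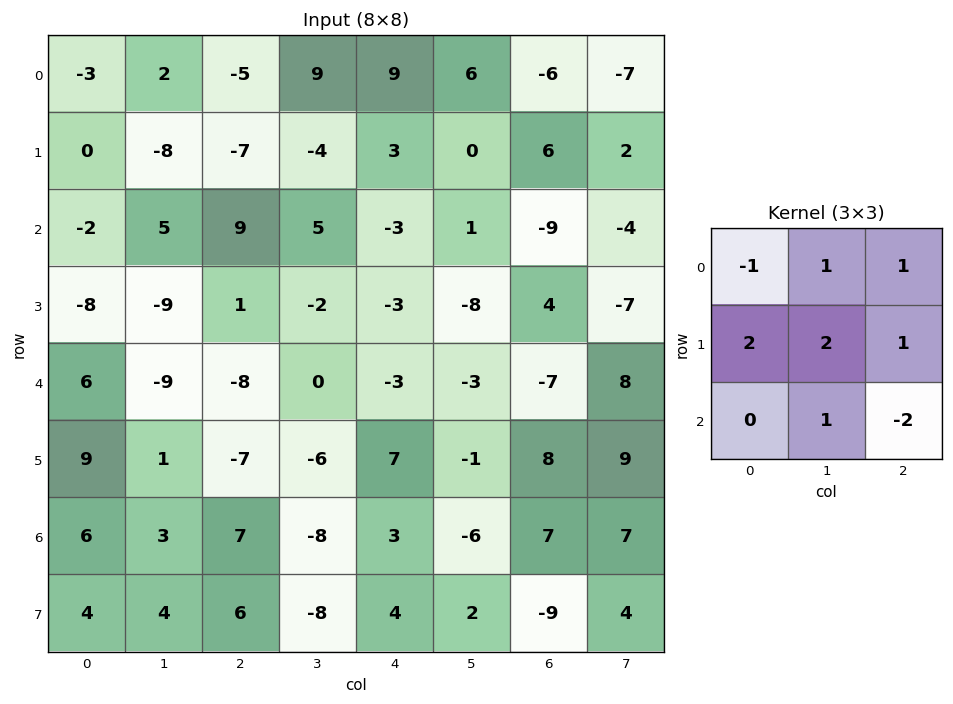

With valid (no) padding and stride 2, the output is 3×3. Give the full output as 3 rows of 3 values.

Output[0,0]: The receptive field on the input at this output position is [-3 2 -5 / 0 -8 -7 / -2 5 9]. Elementwise product with the kernel and sum: -3·-1 + 2·1 + -5·1 + 0·2 + -8·2 + -7·1 + 5·1 + 9·-2.

-36 15 22
-10 -6 -12
-21 -28 -7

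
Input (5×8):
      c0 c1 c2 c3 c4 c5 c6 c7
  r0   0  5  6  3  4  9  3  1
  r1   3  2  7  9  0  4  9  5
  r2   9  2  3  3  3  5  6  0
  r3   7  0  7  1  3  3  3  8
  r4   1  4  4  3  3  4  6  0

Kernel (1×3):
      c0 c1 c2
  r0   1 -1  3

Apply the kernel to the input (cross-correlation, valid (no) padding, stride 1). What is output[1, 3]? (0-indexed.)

21

The receptive field on the input at this output position is [9 0 4]. Elementwise product with the kernel and sum: 9·1 + 0·-1 + 4·3.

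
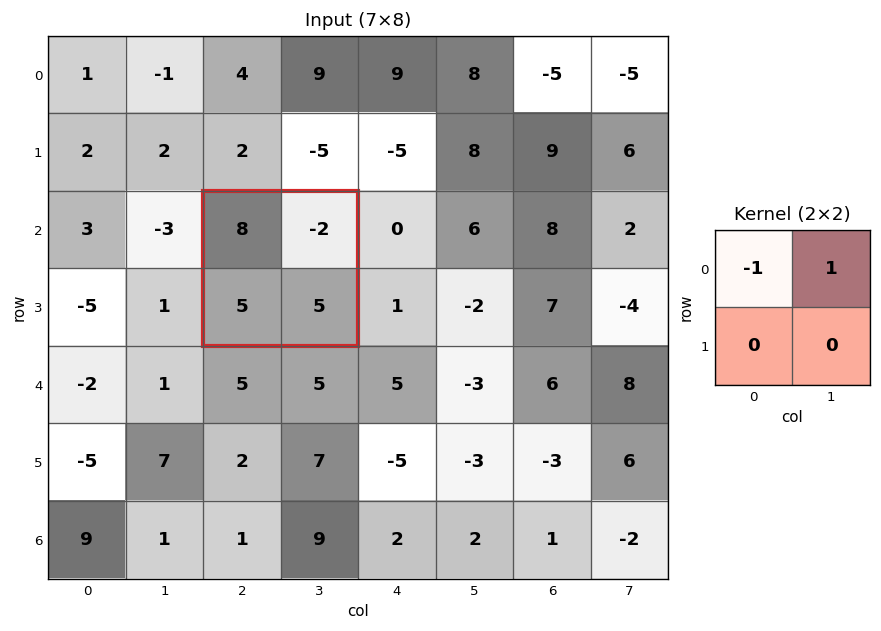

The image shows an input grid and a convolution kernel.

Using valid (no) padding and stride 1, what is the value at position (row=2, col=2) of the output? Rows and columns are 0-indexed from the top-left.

-10

The receptive field on the input at this output position is [8 -2 / 5 5]. Elementwise product with the kernel and sum: 8·-1 + -2·1.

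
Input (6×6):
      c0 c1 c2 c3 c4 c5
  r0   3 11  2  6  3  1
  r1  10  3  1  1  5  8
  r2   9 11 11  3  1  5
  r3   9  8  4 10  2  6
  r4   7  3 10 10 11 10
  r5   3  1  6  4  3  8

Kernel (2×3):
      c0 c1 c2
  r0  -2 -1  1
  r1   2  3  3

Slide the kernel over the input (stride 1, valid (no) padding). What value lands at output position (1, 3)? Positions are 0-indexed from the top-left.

The receptive field on the input at this output position is [1 5 8 / 3 1 5]. Elementwise product with the kernel and sum: 1·-2 + 5·-1 + 8·1 + 3·2 + 1·3 + 5·3.

25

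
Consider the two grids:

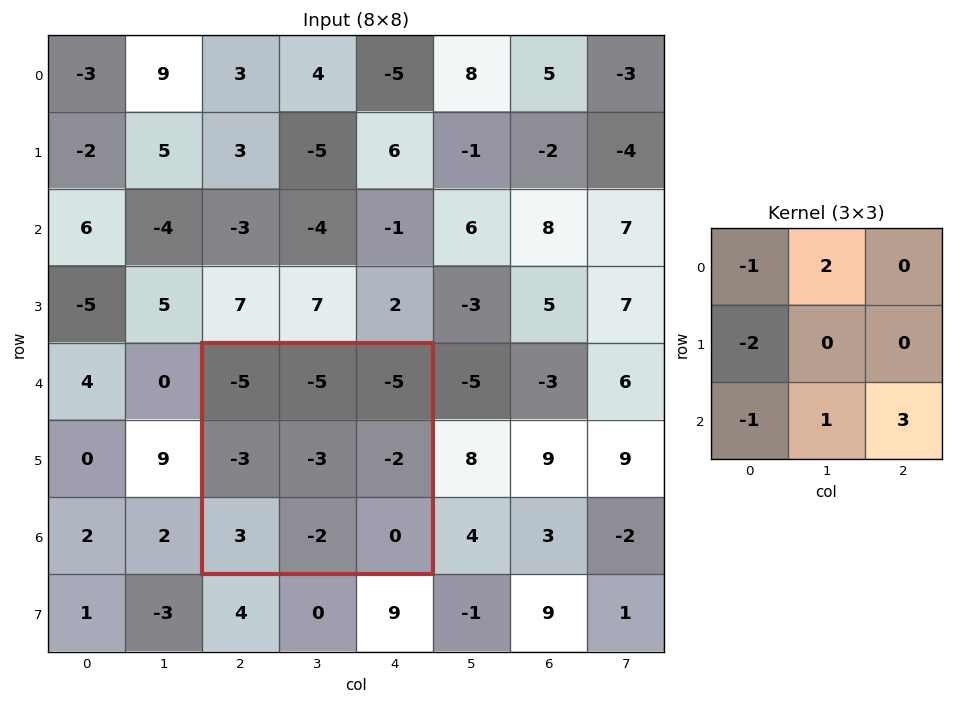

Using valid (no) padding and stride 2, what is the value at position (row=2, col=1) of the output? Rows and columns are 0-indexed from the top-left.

The receptive field on the input at this output position is [-5 -5 -5 / -3 -3 -2 / 3 -2 0]. Elementwise product with the kernel and sum: -5·-1 + -5·2 + -3·-2 + 3·-1 + -2·1 + 0·3.

-4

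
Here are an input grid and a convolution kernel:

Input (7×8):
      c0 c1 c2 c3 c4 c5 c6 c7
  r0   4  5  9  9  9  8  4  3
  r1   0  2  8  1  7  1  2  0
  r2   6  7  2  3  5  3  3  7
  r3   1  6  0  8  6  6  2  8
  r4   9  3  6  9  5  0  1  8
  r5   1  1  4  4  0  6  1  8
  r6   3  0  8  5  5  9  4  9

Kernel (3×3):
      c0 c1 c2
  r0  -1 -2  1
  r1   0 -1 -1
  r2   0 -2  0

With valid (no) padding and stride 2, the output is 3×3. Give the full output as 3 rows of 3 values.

-29 -32 -30
-30 -35 -16
-14 -33 -29

Output[0,0]: The receptive field on the input at this output position is [4 5 9 / 0 2 8 / 6 7 2]. Elementwise product with the kernel and sum: 4·-1 + 5·-2 + 9·1 + 2·-1 + 8·-1 + 7·-2.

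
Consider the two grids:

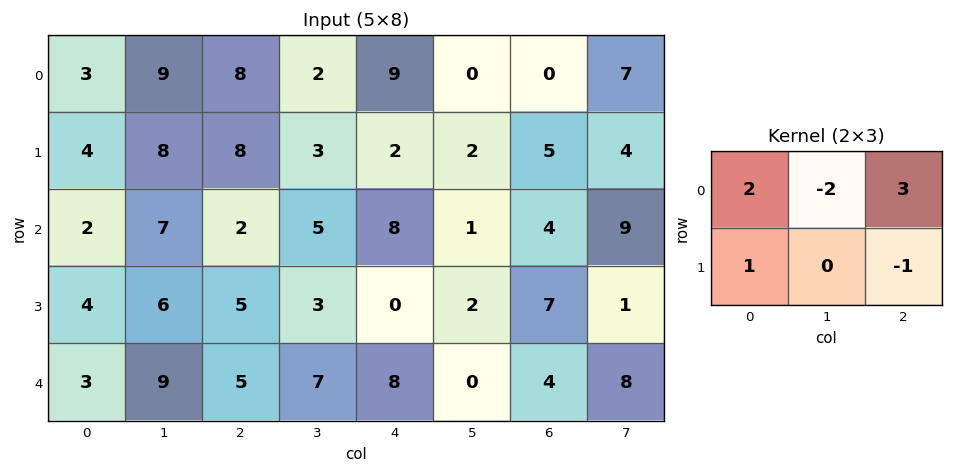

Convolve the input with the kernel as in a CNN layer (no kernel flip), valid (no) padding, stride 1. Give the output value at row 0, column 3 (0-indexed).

-13

The receptive field on the input at this output position is [2 9 0 / 3 2 2]. Elementwise product with the kernel and sum: 2·2 + 9·-2 + 0·3 + 3·1 + 2·-1.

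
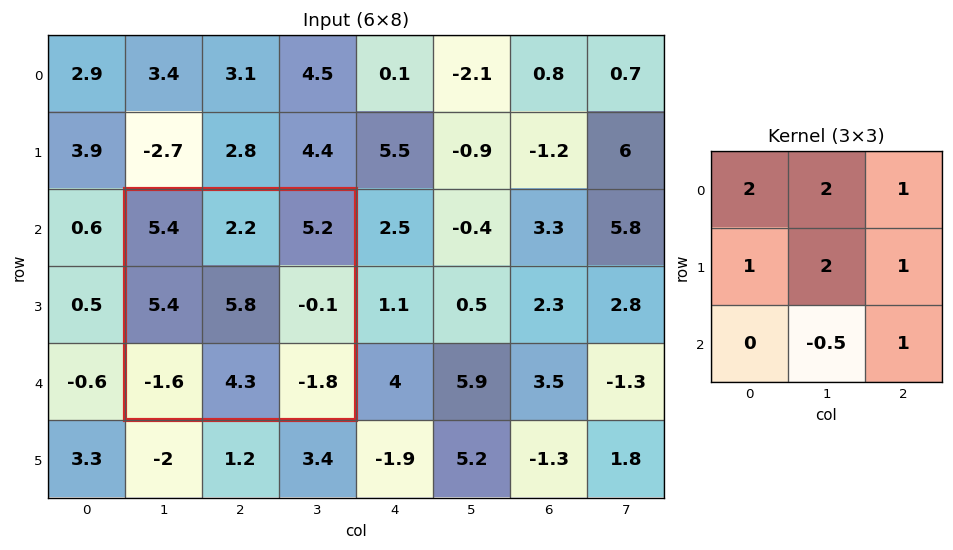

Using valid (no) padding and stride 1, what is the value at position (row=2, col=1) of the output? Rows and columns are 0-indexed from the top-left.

33.35

The receptive field on the input at this output position is [5.4 2.2 5.2 / 5.4 5.8 -0.1 / -1.6 4.3 -1.8]. Elementwise product with the kernel and sum: 5.4·2 + 2.2·2 + 5.2·1 + 5.4·1 + 5.8·2 + -0.1·1 + 4.3·-0.5 + -1.8·1.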